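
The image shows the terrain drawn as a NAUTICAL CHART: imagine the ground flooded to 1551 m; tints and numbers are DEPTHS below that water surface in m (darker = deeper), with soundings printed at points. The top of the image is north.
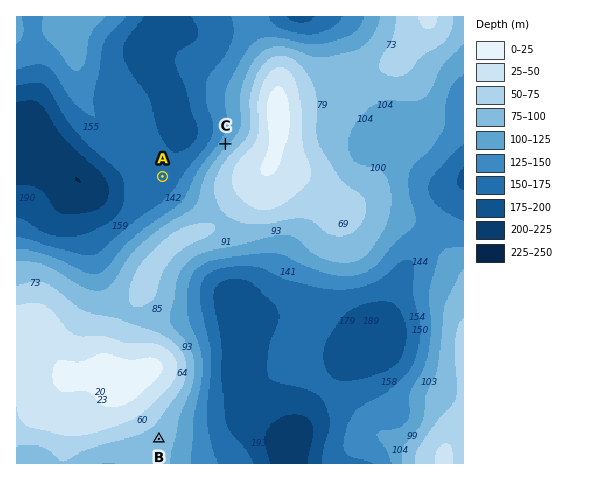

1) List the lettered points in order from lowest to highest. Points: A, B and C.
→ A C B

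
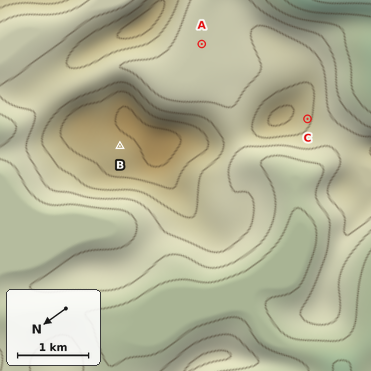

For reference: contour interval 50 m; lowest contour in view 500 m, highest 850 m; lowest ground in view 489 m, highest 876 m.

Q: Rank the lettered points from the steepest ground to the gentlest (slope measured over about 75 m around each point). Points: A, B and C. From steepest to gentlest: C B A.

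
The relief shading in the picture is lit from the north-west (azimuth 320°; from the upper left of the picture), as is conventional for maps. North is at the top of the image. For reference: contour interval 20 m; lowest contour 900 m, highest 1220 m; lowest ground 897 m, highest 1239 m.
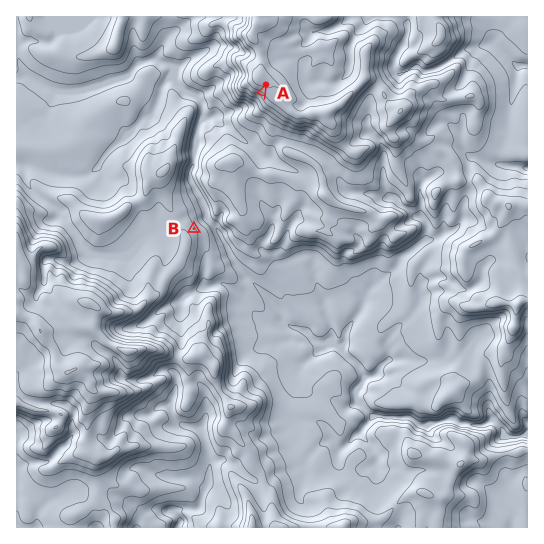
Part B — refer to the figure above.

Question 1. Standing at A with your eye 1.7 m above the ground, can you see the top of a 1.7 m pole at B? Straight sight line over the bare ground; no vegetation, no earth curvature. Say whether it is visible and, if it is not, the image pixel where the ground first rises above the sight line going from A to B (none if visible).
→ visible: true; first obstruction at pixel None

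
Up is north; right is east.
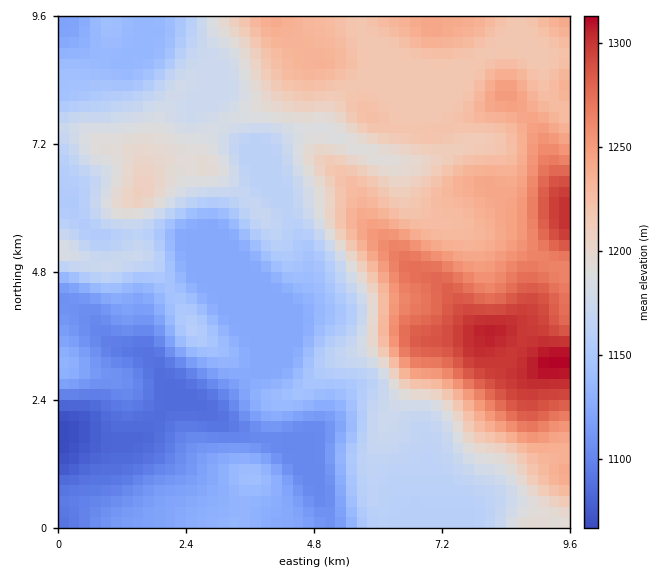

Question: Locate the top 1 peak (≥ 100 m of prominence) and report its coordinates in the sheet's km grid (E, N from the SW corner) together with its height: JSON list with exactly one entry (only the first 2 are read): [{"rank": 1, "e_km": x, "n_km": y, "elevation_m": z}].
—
[{"rank": 1, "e_km": 9.29, "n_km": 3.11, "elevation_m": 1314}]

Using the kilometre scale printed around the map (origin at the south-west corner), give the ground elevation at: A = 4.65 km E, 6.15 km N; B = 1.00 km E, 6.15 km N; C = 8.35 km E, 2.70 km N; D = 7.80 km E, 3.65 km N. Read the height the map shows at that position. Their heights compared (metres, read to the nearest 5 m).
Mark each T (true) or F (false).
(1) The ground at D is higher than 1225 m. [T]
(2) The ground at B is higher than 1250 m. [F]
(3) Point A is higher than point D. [F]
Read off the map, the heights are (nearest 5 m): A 1175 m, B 1195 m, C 1295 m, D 1305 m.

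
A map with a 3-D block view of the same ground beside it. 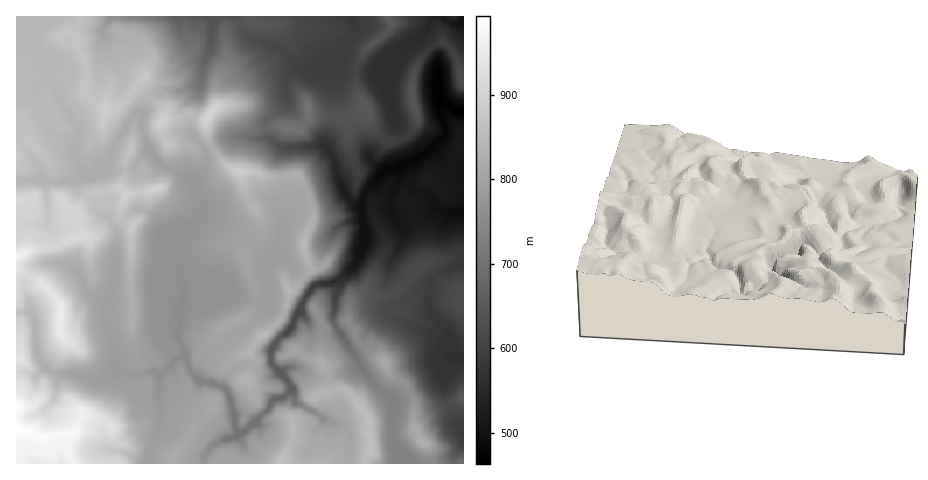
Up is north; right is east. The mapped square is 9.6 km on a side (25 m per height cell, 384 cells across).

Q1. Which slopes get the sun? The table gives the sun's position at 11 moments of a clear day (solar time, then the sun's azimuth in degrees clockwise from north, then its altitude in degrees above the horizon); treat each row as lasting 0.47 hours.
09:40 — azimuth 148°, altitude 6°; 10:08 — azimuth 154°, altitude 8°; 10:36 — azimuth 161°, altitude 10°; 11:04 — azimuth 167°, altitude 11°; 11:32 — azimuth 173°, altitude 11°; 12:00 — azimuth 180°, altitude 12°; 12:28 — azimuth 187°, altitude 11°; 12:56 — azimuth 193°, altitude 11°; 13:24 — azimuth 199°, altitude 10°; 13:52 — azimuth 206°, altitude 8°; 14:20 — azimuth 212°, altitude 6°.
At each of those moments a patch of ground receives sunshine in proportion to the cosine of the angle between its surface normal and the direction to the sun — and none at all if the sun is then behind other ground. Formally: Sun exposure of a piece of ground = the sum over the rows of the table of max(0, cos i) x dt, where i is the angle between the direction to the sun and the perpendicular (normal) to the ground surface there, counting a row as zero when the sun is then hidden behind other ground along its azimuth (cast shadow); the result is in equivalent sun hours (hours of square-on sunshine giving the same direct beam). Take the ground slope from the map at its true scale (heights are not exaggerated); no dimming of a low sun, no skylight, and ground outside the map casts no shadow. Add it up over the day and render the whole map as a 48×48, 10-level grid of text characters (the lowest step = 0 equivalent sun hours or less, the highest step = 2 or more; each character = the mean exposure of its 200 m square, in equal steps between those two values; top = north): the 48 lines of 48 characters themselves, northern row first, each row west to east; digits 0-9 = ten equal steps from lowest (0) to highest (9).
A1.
444432344200000001112201443223333333334643442055
444223344332100112223223455554444443331388653210
444554333134421111223322234554444444312885432211
434556433233332121232221112245444444249743216941
344444533333222221221021122234544444476443139672
444444443333323432111012212443444343454442165453
444444343323334311310001122232123343333332354344
443344343233366554100000002332002333212333333358
443344443232563000000000002333101222201344333469
334435554334765211000134454322322112431345422358
334434454457542132302899986200343333443345632311
433443444566233466656899752111266654555334663242
333445435663247643478632222356667664576312696533
333344445652246633347100000001354545577559976324
354334455532544787645200000000000345566999653334
436433455534622576664400000000000245317865422344
655544444334331025554573320000011245446432223344
422433310001110014444578677545412235584232333333
000100111232012553344556656554521124751333355444
244431035544778964444545533444431202722433334555
543344234546558655444445534444431101333344444565
445444433354025655444444564444324334343234433222
433344321256486554443334455444246630244223322211
222232333565554443333333345444255104534212211110
002348977765444444444444445444441016421231000001
379998766544544444444554444444620065100320011124
663234565444554444444445444334541683001211234553
520012354444544444444445534412379970001213355422
552011245444444444444444544441495200013223554322
478401235444434444444444444454910000133235433333
566621223444433444443333334437701202334454344444
646543233444444444333321133348052201333333444555
124444243444444444333113532163035122000123443465
233443233345544443332355410580003237200001334455
344563223444543334433443238900022205500001233444
334678533444433333634432148202211211631000234344
323669985444444354444334651159621111342002333434
752488875444455632465445343195565443246642122332
231020023333322323158862224004134410015740012322
210210000123333333300276642111511110002675111220
110210000001344343422127645830213465001355200001
225302000000344343333335665000198655311233221136
552133332002233344344534594010006755631333221345
101011355411123344335533722554331255543332212235
431022454565345333344683200334442223433434520113
555544666662234322446400122324443333443346630001
454444444346543324454011133114433334434345898530
456555322211354444432343233233232344348544466410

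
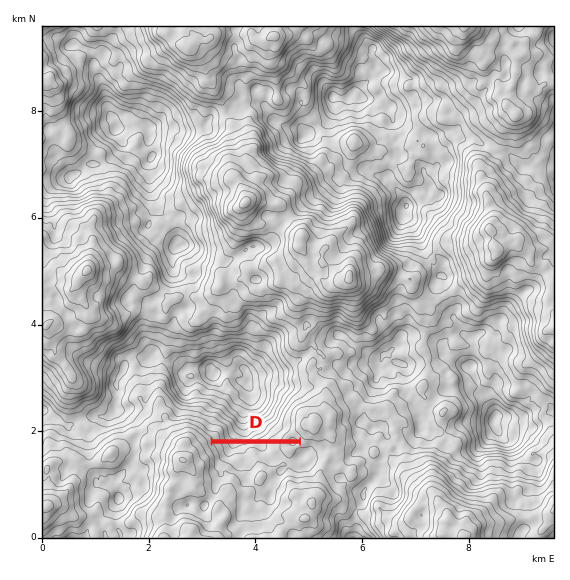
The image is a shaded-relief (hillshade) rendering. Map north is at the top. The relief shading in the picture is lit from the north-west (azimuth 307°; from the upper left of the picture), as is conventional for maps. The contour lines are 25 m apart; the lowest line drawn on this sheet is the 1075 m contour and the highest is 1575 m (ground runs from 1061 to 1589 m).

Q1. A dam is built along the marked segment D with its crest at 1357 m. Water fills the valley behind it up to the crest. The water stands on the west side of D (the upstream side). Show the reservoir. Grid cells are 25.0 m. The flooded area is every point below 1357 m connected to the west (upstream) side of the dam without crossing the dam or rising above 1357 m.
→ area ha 95.9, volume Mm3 16.04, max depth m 67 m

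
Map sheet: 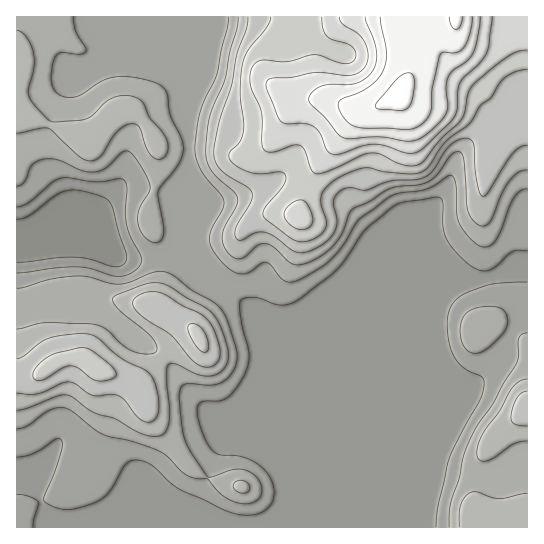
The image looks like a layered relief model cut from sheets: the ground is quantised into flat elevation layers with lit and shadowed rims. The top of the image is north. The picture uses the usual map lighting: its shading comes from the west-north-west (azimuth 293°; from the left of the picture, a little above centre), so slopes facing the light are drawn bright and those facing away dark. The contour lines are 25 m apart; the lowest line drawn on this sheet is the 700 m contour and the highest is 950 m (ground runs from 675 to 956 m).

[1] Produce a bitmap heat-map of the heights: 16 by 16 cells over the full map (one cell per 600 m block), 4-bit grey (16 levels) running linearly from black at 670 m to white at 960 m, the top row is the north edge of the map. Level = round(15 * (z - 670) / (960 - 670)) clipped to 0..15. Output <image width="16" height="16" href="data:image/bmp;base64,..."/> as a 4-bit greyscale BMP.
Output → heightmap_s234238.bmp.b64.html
<image width="16" height="16" href="data:image/bmp;base64,Qk32AAAAAAAAAHYAAAAoAAAAEAAAABAAAAABAAQAAAAAAIAAAAATCwAAEwsAABAAAAAAAAAAAAAAABEREQAiIiIAMzMzAERERABVVVUAZmZmAHd3dwCIiIgAmZmZAKqqqgC7u7sAzMzMAN3d3QDu7u4A////ADMzMzMzMzRmMzM0RDMzM1UzNEQzMzMzVVRWYzMzMzNHd3hkQzMzMzV4hmdjMzMzRFVWd1MzMzNURFVkM0MzMzMSEkNVZTMzMxADRFeYUzNUMiNEV5h1RGVEVFR5mpmWd1VlVHmr3dqHVFVEabze7JdURERZqq3tqVREREiZre7K"/>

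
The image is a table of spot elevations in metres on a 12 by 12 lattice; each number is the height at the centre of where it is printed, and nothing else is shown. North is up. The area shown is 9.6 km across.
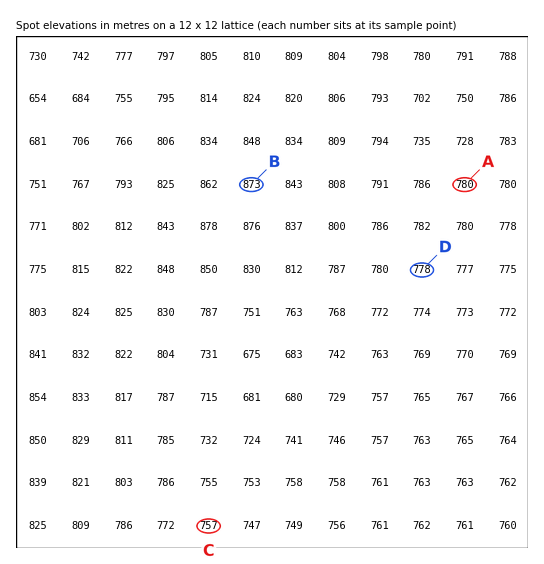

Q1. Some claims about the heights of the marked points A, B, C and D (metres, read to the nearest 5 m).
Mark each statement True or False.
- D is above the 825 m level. False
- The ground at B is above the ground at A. True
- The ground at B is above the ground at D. True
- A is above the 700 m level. True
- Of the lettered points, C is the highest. False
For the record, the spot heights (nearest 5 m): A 780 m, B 875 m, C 755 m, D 780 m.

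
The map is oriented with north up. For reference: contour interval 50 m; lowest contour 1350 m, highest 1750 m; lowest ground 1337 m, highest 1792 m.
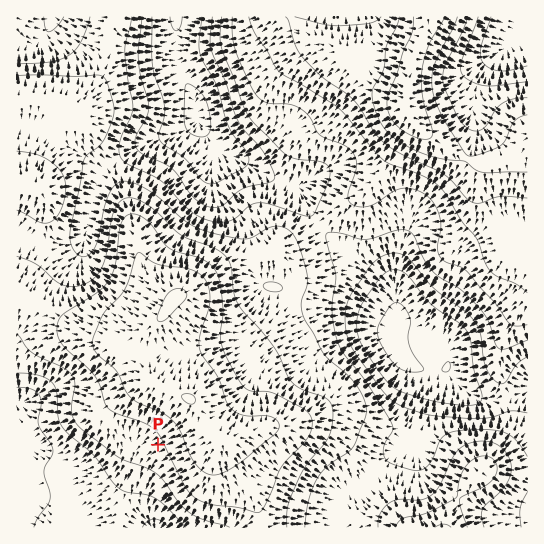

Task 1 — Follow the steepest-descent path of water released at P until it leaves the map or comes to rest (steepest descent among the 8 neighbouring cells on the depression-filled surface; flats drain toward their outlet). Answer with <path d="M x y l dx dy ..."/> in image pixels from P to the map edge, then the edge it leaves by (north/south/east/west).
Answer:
<path d="M158 445l-17 17 0 44 5 5 5 11 2 5"/>
exit: south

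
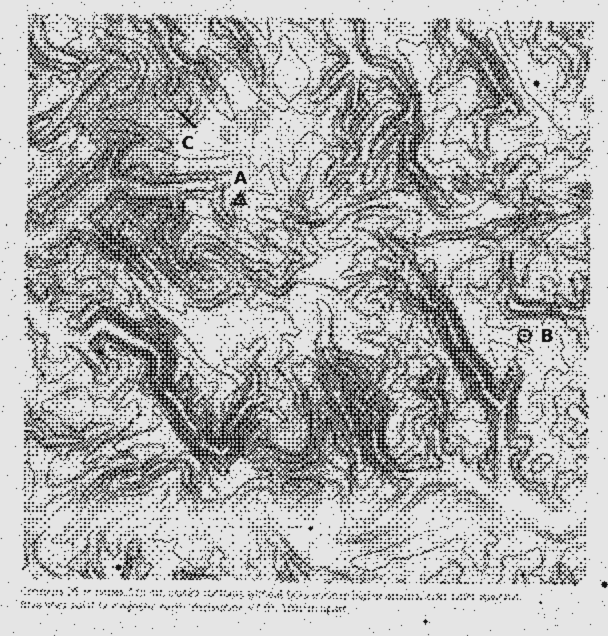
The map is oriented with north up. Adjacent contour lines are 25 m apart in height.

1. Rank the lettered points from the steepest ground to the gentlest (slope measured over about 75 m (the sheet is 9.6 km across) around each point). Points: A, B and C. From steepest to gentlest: A B C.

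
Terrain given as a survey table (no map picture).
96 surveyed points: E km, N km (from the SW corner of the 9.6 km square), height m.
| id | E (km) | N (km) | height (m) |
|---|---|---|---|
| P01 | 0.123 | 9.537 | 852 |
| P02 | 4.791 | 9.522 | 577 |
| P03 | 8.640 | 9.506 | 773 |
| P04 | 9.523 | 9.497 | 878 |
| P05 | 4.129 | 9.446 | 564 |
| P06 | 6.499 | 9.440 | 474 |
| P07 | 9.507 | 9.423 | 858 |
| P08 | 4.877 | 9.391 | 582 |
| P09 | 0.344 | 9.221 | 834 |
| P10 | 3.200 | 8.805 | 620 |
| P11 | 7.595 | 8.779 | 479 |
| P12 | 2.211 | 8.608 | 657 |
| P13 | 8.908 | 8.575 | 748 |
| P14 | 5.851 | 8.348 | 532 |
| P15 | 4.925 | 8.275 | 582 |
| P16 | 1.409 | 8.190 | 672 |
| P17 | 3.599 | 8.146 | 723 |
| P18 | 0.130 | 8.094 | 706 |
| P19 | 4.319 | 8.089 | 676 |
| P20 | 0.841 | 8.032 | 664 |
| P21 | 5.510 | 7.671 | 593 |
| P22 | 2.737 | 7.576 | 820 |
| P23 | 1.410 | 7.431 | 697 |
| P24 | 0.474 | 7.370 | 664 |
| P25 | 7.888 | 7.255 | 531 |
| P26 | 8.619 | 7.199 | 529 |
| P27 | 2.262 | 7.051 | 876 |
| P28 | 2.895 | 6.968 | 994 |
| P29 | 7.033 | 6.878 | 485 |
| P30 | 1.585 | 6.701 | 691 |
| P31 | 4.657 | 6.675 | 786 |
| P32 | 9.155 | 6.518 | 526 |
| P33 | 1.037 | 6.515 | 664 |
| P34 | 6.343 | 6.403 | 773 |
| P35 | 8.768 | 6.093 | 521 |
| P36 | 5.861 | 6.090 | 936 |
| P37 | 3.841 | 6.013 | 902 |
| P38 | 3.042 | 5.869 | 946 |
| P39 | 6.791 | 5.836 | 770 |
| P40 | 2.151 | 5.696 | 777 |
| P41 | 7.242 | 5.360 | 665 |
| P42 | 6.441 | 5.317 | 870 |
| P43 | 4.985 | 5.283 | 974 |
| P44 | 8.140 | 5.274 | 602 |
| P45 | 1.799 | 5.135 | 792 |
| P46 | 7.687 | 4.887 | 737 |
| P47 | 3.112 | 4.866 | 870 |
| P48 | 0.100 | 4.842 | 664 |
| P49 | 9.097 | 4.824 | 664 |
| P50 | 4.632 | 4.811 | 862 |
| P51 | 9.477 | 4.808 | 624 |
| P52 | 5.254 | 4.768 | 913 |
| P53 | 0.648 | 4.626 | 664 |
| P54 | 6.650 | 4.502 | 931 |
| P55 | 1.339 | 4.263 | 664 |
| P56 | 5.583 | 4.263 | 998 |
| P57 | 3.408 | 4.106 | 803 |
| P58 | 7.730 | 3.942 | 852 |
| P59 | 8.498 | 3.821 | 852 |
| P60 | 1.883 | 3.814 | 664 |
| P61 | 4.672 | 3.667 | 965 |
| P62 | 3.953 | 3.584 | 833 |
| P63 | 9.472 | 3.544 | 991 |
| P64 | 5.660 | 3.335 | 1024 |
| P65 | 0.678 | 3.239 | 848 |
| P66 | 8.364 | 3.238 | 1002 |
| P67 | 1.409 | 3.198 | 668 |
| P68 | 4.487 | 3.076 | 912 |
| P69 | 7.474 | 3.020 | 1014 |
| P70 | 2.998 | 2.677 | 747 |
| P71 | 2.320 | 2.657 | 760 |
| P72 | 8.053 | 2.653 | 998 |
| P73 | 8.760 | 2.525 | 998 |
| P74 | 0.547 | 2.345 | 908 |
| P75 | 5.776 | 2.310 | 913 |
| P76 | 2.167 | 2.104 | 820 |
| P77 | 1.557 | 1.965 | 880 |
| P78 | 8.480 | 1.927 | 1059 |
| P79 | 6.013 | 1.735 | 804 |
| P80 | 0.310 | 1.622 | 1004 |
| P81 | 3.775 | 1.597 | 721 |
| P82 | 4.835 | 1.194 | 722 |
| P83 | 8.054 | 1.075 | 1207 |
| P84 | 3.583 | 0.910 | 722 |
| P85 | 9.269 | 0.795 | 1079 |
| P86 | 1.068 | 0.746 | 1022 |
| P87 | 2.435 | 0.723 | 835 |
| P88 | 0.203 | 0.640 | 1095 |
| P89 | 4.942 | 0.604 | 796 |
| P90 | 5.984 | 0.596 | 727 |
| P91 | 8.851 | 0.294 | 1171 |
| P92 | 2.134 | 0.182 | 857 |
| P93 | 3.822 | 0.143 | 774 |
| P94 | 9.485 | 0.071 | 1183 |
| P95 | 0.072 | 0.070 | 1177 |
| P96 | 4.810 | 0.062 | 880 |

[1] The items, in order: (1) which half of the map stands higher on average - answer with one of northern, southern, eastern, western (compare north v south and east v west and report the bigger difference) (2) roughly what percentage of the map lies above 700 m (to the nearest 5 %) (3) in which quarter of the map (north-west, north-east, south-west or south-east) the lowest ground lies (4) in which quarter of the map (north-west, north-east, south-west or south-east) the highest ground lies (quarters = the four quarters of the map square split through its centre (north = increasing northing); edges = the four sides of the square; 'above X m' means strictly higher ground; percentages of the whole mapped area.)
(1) The southern half stands higher on average than the northern half.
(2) Ground above 700 m makes up about 65 % of the sheet.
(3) The lowest point lies in the north-east quarter of the map.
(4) Look to the south-east quarter for the highest ground.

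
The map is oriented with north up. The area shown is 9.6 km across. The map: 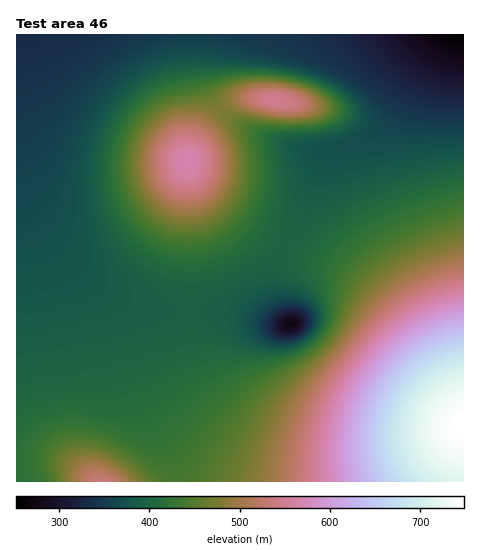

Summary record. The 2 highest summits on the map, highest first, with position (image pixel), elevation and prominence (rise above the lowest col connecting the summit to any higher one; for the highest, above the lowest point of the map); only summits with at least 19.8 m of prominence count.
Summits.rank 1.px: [187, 163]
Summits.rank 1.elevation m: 567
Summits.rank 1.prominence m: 168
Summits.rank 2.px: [273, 100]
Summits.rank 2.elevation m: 549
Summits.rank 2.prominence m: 72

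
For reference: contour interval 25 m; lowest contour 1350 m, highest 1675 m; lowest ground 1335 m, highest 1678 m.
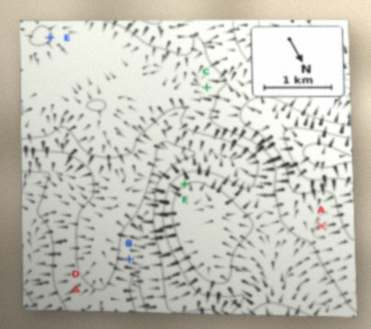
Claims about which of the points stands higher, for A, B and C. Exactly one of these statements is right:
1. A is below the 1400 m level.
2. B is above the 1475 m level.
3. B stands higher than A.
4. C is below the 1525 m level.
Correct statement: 4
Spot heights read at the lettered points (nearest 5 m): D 1415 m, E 1475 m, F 1475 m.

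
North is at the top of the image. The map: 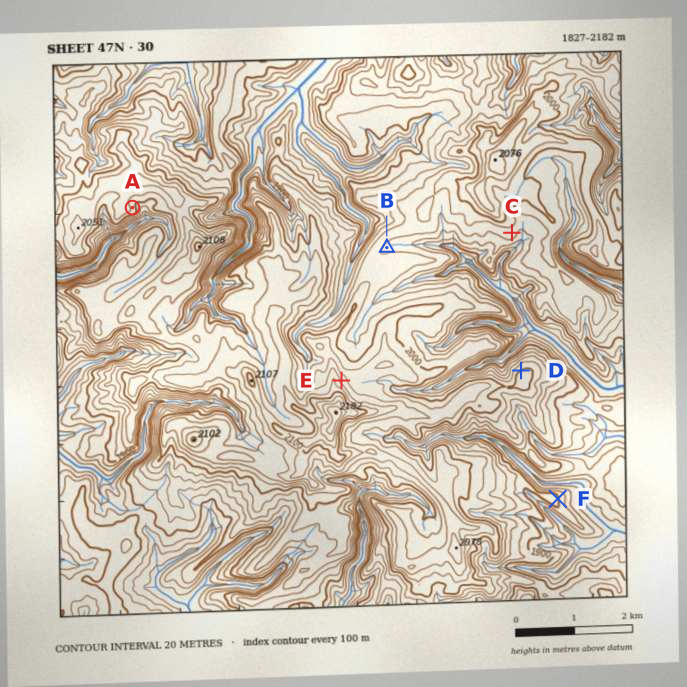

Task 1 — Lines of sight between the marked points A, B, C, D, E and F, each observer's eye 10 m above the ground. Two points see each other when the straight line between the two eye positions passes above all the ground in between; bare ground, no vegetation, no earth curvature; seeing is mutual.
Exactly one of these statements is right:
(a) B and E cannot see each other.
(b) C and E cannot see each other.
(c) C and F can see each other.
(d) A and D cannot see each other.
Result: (d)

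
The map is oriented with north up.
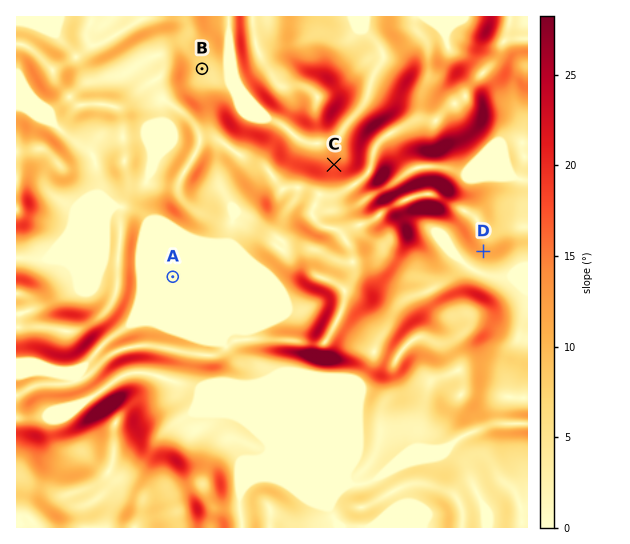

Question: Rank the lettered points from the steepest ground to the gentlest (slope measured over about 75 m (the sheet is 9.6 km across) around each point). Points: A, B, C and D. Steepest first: C D B A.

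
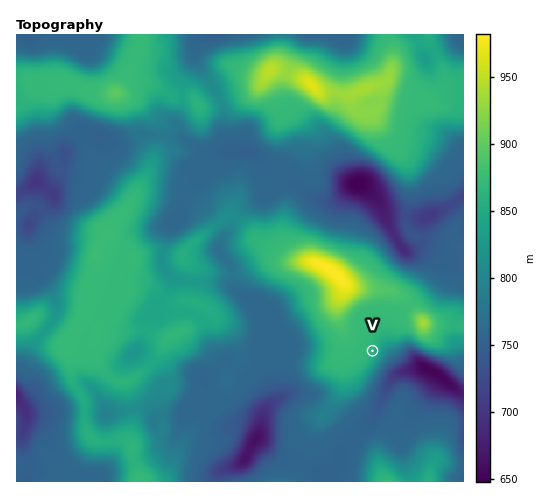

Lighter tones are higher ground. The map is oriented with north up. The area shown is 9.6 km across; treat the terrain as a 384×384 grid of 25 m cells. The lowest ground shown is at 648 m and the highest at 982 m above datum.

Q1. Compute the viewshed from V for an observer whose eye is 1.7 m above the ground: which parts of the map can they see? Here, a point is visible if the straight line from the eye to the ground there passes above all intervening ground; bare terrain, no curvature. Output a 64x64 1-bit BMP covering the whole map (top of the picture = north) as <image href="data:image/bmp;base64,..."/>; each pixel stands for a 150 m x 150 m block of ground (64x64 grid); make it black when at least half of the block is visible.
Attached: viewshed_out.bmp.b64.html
<image width="64" height="64" href="data:image/bmp;base64,Qk0+AgAAAAAAAD4AAAAoAAAAQAAAAEAAAAABAAEAAAAAAAACAAATCwAAEwsAAAIAAAAAAAAA////AAAAAAAAAAAAAAH/4AAAAAAAAP/wAAAAAAAA//AAAAAAAAB/+AAAAAAAAH/8AAAAAAAAP/wAAAAAAAA//gAAAAAAAB/+AAAAAAAAH/4AAAAAAAAP/gAAAAAAAAf/AAAAAAAAB/8AAAAAAAAD/wAAAAAAAAP/AAAAAAAAAP8AAAAAAAAAHwAAAAAAAAAfAAAAAAAAAB8AAAAAAAAgeAAAAAAAAB7wAAAAAAAAH+AAAAAAAAAfwAAAAAAAAA/AAAAAAAAAAcAAAAAAAAYAgAAAAAAAA4YAAAAAAAAB/gAAAAAAAAHgAAAAAAAAAAAAAAAAAAAAAAAAAAAAAAAAAAAAAAAAAAAAAAAAAAAAAAAAAAAAAAAAAAAAAAAAAAAAAAAAAAAAAAAAAAAAAAAAAAAAAAAAAAAAAAAAAAAAAAAAAAAAAAAAAAAAAAAAAAAAAAAAAAAAAAAAAAAAAAAAAAAAAAAAAAAAAAAAAAAAAAAAAAAAAAAAAAAAAAAAAAAAAAAAAAAAAAAAAAAAAAAAAAAAAAAAAAAAAAAAAAAAAAAAAAAAAAAAAAAAAAAAAAAAAAAAAAAAAAAAAAAAAAAAAAAAAAAAAAAAAAAAAAAAAAAAAAAAAAAAAAAAAAAAAAAAAAAAAAAAAAAAAAAAAAAAAAAAAAAAAAAAAAAAAAAAAAAAAAAAAAAAAA=="/>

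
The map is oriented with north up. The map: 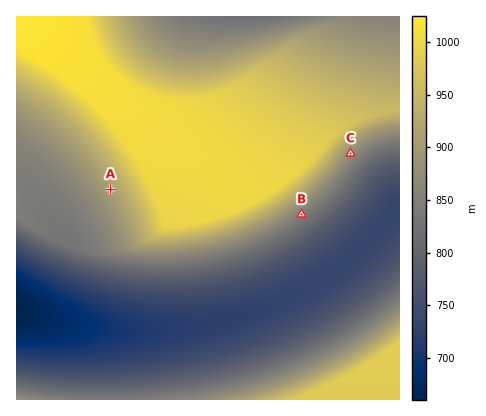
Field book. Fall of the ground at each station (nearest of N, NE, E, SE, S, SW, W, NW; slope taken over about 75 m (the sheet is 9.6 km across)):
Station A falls SW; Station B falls SE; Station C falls SE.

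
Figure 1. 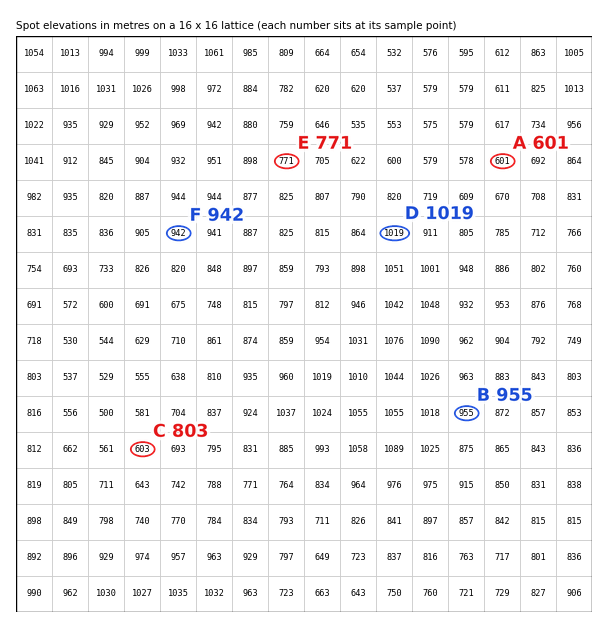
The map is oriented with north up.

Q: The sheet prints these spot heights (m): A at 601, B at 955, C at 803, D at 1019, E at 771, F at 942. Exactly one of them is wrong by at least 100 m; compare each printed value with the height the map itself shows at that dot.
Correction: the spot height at C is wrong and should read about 603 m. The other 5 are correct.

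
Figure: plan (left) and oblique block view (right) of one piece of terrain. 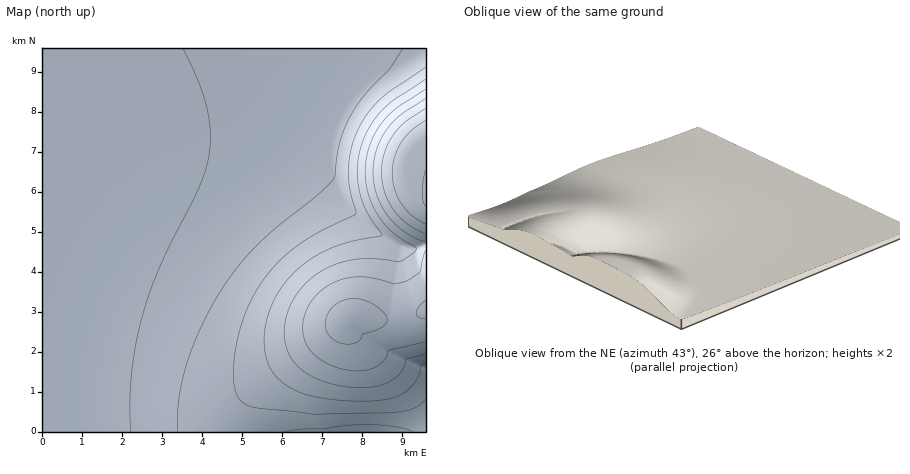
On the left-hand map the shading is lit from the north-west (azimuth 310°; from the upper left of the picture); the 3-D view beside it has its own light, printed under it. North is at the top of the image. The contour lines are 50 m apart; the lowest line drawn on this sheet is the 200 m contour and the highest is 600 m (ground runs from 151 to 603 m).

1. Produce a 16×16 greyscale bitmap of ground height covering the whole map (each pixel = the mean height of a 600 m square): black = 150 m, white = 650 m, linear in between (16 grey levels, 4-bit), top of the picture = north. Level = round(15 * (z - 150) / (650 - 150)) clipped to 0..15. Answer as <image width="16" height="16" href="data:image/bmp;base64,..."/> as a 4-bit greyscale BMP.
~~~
<image width="16" height="16" href="data:image/bmp;base64,Qk32AAAAAAAAAHYAAAAoAAAAEAAAABAAAAABAAQAAAAAAIAAAAATCwAAEwsAABAAAAAAAAAAAAAAABEREQAiIiIAMzMzAERERABVVVUAZmZmAHd3dwCIiIgAmZmZAKqqqgC7u7sAzMzMAN3d3QDu7u4A////AAARI0REREREABEjRFVmZ2UBESM0VniZhgERIjRWiaqZAREiNFaKu6oBESIzRomqqgEREiNFaJmZARESIjRWd3gREREiI0RWihERESIiM0atEREREiIjSM0RERESIiJHvRERERIiIjasEREREiIiNHkRERESIiIjRhERESIiIiMz"/>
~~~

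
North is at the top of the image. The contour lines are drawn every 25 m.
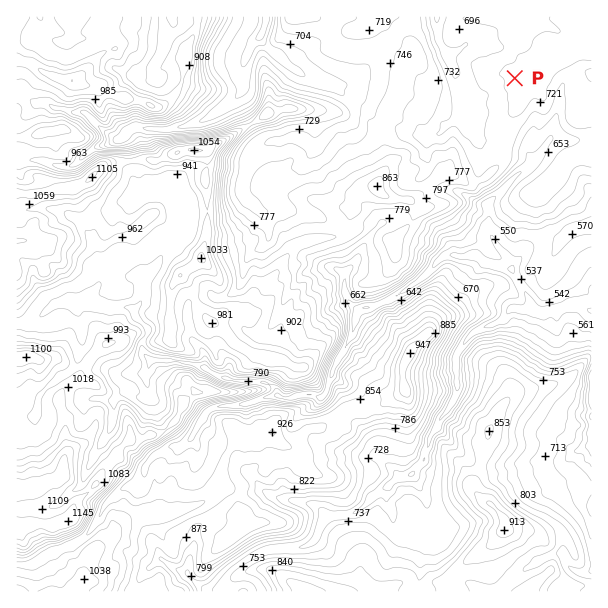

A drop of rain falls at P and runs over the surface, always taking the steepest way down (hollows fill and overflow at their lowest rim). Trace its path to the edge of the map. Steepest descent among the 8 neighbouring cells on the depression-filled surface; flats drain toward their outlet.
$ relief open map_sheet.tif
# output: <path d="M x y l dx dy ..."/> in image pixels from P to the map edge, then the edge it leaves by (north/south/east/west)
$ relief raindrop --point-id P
<path d="M515 78l-9 0-3 3-2 0-12 12-9 5-7 0-17-18-1-3 0-8-5-6 0-9-10-10 0-3-2-2 0-10-1-2 0-10"/>
exit: north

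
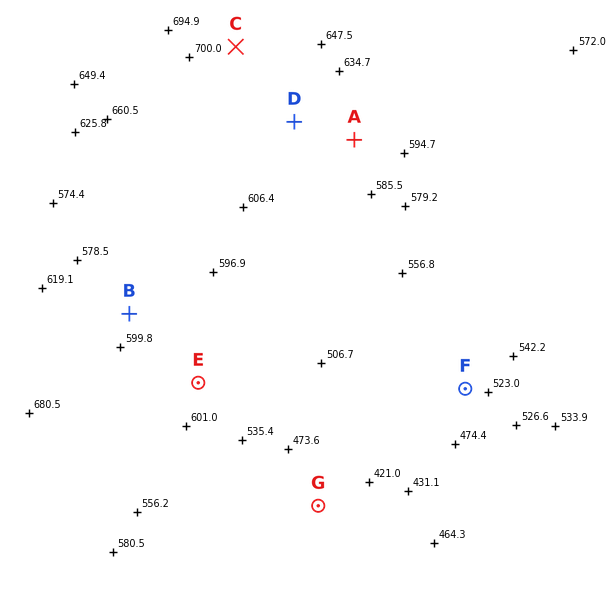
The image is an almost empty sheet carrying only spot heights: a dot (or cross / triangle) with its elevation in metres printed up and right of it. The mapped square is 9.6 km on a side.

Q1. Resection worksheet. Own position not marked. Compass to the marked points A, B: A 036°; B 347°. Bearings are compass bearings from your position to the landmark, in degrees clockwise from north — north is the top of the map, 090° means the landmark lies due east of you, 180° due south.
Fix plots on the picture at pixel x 153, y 417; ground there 610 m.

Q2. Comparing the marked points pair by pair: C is higher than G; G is lower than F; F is lower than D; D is higher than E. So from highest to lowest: C D E F G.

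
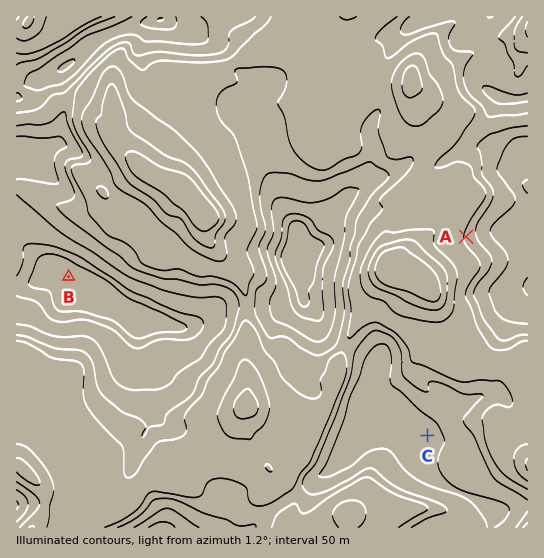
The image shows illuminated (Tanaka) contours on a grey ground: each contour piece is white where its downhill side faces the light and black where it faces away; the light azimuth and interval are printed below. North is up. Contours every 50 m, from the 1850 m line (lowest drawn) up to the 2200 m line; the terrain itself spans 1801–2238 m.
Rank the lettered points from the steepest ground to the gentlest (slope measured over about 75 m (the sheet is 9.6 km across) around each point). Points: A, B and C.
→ A B C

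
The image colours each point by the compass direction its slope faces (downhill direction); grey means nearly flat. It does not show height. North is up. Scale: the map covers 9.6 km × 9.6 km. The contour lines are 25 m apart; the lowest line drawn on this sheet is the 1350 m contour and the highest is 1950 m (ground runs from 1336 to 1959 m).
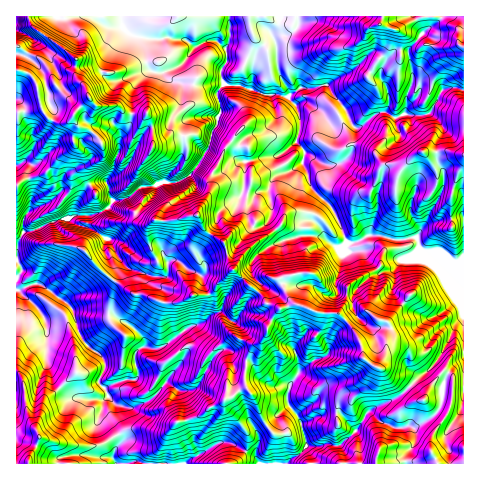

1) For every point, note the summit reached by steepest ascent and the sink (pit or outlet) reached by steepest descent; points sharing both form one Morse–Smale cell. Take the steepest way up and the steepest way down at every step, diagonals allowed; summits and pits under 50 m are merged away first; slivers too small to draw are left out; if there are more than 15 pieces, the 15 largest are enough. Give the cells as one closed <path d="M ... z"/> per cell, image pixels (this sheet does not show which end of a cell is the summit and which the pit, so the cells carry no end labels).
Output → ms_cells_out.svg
<path d="M297 16l-67 1 0 23-4 7 1 14-6 8 3 15-7 10 3 10 0 9-10 30 14 5 10 9 11 5-1 28-7 10-13 7-6 7-1 9-18 28 0 6 6 8 0 6-3 4-15-6-12-9-7 2-3-3-18 2-10-6-14-13-17-3-12-9-13-4-11-7-9 0-27 12-10 1-6 9-2 7 0 42 21 17 8 13 1 41 6 18 18 19 34 2-3 16 12 11 7 13-7 15 3 9 69 0 4-5 33-17 9 1 14 8 3-7 0-10-9-14-13-11-1-10 22-11-2-5 0-11 3-17 4-7 11-9 11-24 7-7 17-4 20 8 21 2 19 22 4 12 2 10 11 9-8 18-18 17-11 4 0 20-4 6 6 13 18-17 12-18 29-14 33-29 10-13 13-27 9-9-1-57-11 2-22-10-9-1-3-3-1-11-22 2-16-5-11 0-11 7-10 2-14-34-21-21-9-24 1-14-8-10 4-9 0-16-4-11 4-3 7 0 13 8 9 11 14-5 3-5-19-26-13 3-14 0-9 6-10-16-7-39 18-7 6-8z"/><path d="M229 16l-200 1 2 8 5 5 41 30-1 15 9 12 5 11-12 11-22-24-5-12-7-11-6-5-11-4-8-7-3 1 1 200 7-15 10-1 15-9 24-5 6-18 7-11 8-5 11-1 4 6 3 12 8 0 10-3 10-9 13-2 11-4 11 1 17-10 18-28 1-9 9-23 0-9-3-10 7-10-3-15 6-8-1-14 4-7z"/><path d="M455 87l-11 3-13 21-6 4-21-1-11 4-5-5-6-1-10 4-14 12-6-3-5-12-14 8-5-1 7 10 12 7 4 8-1 10-11 9-11 1-23-11-2 11 9 24 21 21 14 34 10-2 11-7 11 0 16 5 22-2 1 11 6 4 6 0 22 10 12-3 0-170z"/><path d="M298 304l-17 4-7 7-8 20-14 13-4 7-3 17 0 11 2 5-22 11 0 7 22 26 1 12-2 8 9 4 4 8 81 0 0-18-6-14 4-6 0-20 11-4 18-17 8-18-11-9-2-10-4-12-19-22-21-2z"/><path d="M211 143l-14 24-11 11-11 5-11-1-11 4-13 2-13 10-14 2-3 6-8 6-11 4-16 0-7 2 13 8 13 4 12 9 17 3 14 13 10 6 18-2 3 3 7-2 12 9 15 6 3-4 0-6-6-8 0-6 17-26 2-11 22-17 4-7 1-14-1-14-10-5-10-9z"/><path d="M18 290l-2 1 0 172 99 1-2-9 7-15-7-13-12-11 3-16-34-2-17-16-7-21-1-41-8-13z"/><path d="M463 318l-8 9-13 27-10 13-33 29-29 14-12 18-18 17 5 8 1 11 118-1z"/><path d="M441 16l-143 0-1 11-5 5-18 7 7 39 11 16 8-6 14 0 14-3 30-20 21 13 2-8 8-13 9-7 9 2 11-14 17-14z"/><path d="M463 16l-21 0-24 22-11 14-5-2-6 1-10 10-5 9 0 9-23-14-10 8-16 8-4 4 17 24 7 16 6 3 14-12 10-4 6 1 5 5 11-4 21 1 6-4 13-21 8-3 11 3z"/><path d="M28 16l-12 1 0 29 28 16 7 11 5 12 22 24 12-12-5-10-9-12 1-15-41-30-5-5z"/><path d="M307 102l-7 0-4 3 4 11 0 16-4 9 7 7 2 6 16 9 7 2 13-2 10-10 0-8-4-8-12-7-13-17z"/><path d="M105 182l-11 1-8 5-10 18-1 10 16 0 11-4 8-6 3-5z"/><path d="M227 442l-13 3-29 18 49 1 12-12z"/><path d="M248 452l-14 11 24 1-3-8z"/>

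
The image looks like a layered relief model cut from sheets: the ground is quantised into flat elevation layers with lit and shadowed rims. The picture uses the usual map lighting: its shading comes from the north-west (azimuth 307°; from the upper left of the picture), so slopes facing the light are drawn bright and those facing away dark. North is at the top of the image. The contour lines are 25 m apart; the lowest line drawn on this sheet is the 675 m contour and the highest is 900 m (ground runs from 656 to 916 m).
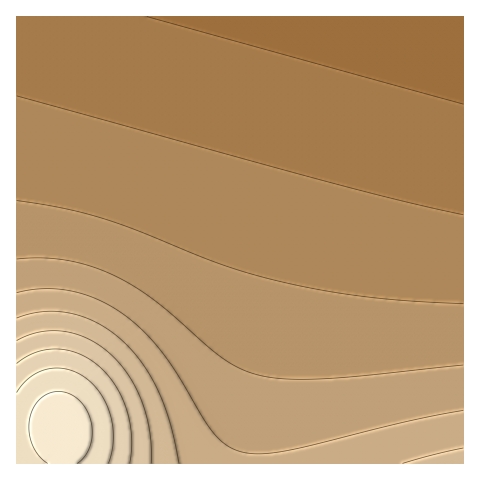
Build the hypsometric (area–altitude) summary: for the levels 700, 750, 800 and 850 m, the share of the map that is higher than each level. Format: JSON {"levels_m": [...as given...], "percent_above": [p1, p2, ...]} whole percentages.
{"levels_m": [700, 750, 800, 850], "percent_above": [68, 29, 10, 6]}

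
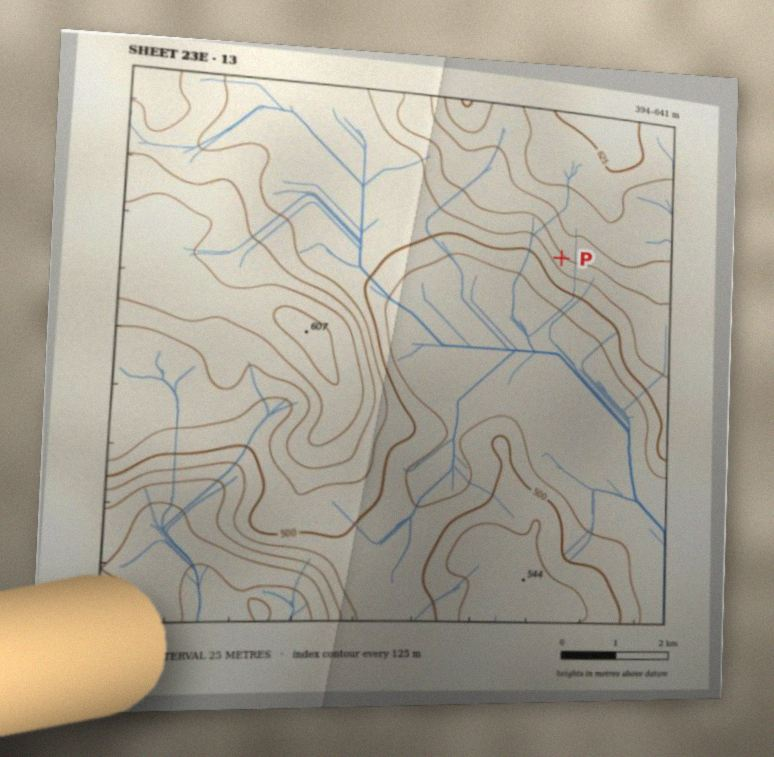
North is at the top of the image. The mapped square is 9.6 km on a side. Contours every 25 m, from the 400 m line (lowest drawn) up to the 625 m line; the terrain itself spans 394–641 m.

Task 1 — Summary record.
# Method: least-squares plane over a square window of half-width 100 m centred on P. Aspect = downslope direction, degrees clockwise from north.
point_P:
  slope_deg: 6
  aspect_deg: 225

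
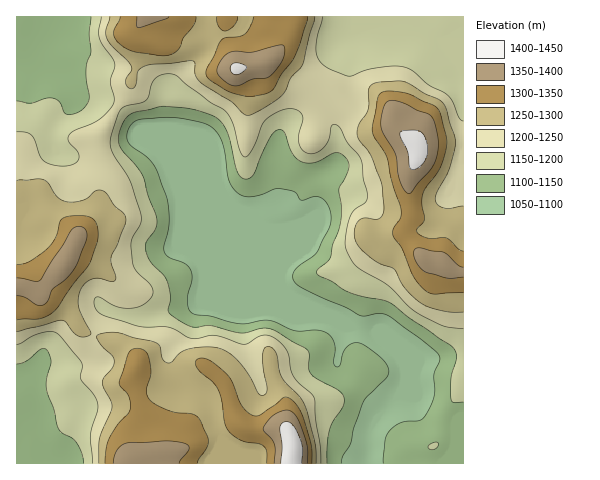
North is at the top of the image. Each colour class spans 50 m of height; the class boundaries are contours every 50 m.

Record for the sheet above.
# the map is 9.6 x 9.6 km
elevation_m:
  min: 1060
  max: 1440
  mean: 1200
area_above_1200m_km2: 44.7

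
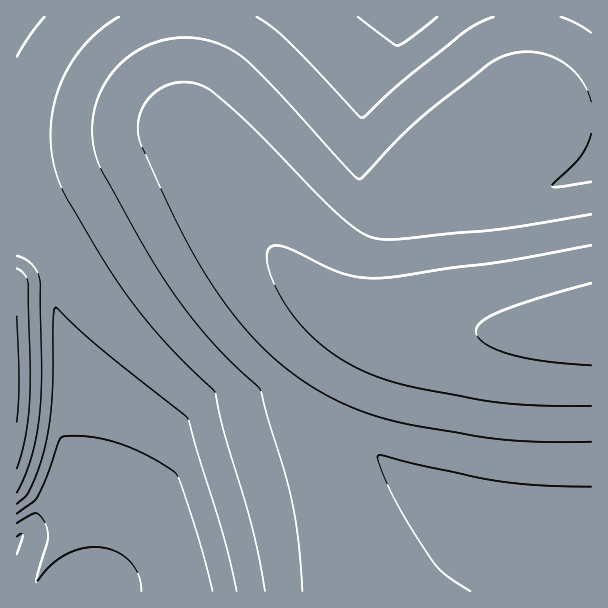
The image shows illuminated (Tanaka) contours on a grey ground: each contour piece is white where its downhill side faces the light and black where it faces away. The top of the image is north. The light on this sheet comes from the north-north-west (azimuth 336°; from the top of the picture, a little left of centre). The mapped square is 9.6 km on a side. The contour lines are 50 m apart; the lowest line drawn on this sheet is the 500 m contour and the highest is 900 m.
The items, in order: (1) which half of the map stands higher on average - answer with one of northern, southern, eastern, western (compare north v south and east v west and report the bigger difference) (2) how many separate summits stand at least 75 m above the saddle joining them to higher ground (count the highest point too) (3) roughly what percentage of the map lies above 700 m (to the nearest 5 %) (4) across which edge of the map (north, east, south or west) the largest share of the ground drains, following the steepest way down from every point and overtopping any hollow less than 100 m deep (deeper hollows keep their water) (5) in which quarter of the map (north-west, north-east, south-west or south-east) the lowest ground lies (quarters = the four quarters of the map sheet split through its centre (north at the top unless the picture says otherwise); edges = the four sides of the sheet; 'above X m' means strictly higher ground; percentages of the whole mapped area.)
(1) Taken as a whole, the eastern half is higher than the western.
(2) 2 summits rise at least 75 m above their surroundings.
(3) Ground above 700 m makes up about 75 % of the sheet.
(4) The largest share of the runoff leaves by the southern edge.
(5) The lowest point lies in the south-west quarter of the map.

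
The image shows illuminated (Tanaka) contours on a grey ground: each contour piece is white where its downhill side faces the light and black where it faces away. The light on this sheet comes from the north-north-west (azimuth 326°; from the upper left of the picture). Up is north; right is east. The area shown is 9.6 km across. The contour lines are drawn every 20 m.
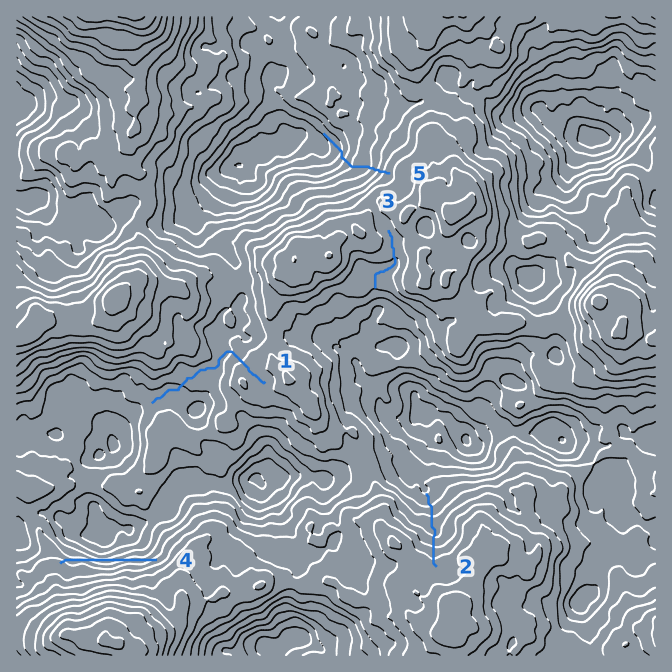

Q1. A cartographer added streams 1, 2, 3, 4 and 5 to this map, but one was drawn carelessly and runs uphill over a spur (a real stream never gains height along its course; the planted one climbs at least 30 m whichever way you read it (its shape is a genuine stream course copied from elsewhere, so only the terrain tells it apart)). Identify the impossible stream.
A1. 4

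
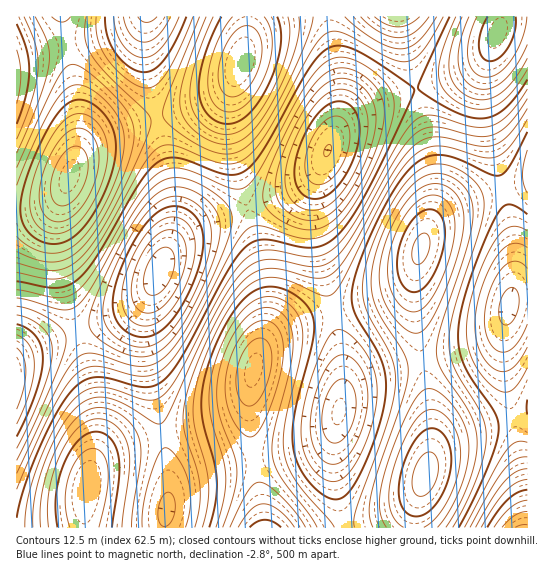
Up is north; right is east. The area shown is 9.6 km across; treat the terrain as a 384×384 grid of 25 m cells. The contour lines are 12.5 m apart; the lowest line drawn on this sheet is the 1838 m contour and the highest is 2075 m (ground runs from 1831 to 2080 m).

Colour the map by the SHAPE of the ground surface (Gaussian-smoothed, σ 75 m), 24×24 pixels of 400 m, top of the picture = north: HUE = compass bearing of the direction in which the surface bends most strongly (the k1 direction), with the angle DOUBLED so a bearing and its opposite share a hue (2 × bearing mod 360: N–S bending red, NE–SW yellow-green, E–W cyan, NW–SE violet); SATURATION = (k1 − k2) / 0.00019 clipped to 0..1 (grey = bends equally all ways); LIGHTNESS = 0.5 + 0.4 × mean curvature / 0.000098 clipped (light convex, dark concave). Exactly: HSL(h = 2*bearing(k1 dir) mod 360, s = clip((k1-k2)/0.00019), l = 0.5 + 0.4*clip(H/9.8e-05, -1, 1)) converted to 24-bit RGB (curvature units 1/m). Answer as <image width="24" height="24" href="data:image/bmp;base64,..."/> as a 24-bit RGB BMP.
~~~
<image width="24" height="24" href="data:image/bmp;base64,Qk32BgAAAAAAADYAAAAoAAAAGAAAABgAAAABABgAAAAAAMAGAAATCwAAEwsAAAAAAAAAAAAAhDjDx5mW7uWy8PGktshvRm1sEiA5CxYpJ0lQbalFzuxt6fOR08qOn2CtWxO1VwDCmyHm25nH89/X9unV18aobGOTGCNaBxMsjTrK0qGq8+TM8+nEybyQV1R+FhxPDhg3KkxUZas9vPJT0vdstc5oYVqGNRqFOgqYhifO15nA9N7X9uPV5MO9o2e3LRmHCwxVfT290qSr9ebW9ujV07CkgFClJRdxEhJUNktjdbFFu/RRxftXlNBGRnJtGBpbHRBqYDOhx5Kn8+HV9uPV6sTEv2rOUBK1JgmHWUSZx6Se9ObT9ebW26yun0zDQBKZKxJ8SkN8mrNjzPFnyPlchtA5N2dWEh8+DxVFOjd3r5aG7d6+9ujV58C+xWnUaAnRQwGyP1J2uLeK7+a+8+bR2qqwqUrPVgq5Rw2ldkSlvK+D5O6M2fR4kMtHNWNUDh0xCxYuMEZdk6lp6Omc8uq+27ust2HKaAjRVADEK2BfiLte4eua7ea0zaGenEPLWwbDWwfBnkPIzqOa8Oiz7/GercRnQGhoDx00ChYpKE1TcK1Iz+t15/CXzMGRk1ixUg60TwC+GlA/VcEvve9o1emKuK2JdT+wSgmwWwfDr0rT3Kqv9ujS8+jCxbmKTlF3ExxGDRgyKVFUYq87uvFVz/NvrsVtXVSJMRWJOQicEkkxOLsZlPwzq+5Uga5gQTyEKw6IRg2qqUzO4bG49uTV9ufV0qqgd0ydHxZnEhZMM1JgbbU+tPVLvPhTiMhHQmVwFRVeHg5xFU81MboRd/8XffsfRqc1K0tiDhBZJxN/jEm52qyt9uTV9uLV3qyzoEbEPRKSJhRzREd1kLhXwfNcu/hRcskzMmJbDxw+DhRKJGBJQMQYdP8UYv8FJZgfF0ZHCBUuEhpSWk+Ny7Ke9unV9uPV4q+8tEfXWwm7SBChc0qcvbx82+9/y/Rndsc4LFxSCxkrChYvQHZ1atEwjP8pZP8GGY8YDTIsBx4sChstQGZvtsF+8Oq48+TM2qayskTaawLSZgjIpEvFzquY8Oyp4++Nkr5WM19eChgpCRgqaluUqclst/Rcg/MrHo8eCiwmBiMtCCIrJ19MgshK2++L6+inx5iVmDnNZALMcwTYv1XW362u9ejO8Oi0urt8QVNrDho3Chcprme908ab4e6VsuViN5Y0EDY1BiItByYsGFM1U8shtPZVyep1rK97ZTyhRwqpZgnJxFrY6LrA9+TU9ufUx6WXW0eLEhRVDxk+1XTX5cS68+rF3eGXZZtbHT1MBxwsCCQrFVIwPcYSjv8om/I8Z6hMNTx0IxB4RhOitFjL57q/9+HU9uHV2aWviT66LBJ/GRRi4H7d8dDP9uXV6di9pYCFKTJuCBMxCh0pHV06P8oQfP8Ycv4PNposIkVTDRVHIhhxjVWt3Lav9+TU9uDV4q3Aqz7XTQqtOhOQ23/U9NbW9+DU897WxYq0TSmdEAxfFCJPMm9WWtYdhP8gYv8CHo0cEjo4CBgrEyFHVlyAzr+X9urS9uTV4am/tj7haADRXwu/x3m/8NLN+ODT9NvX2ZHJeB7PMAeUKRp/UniEkNJOpfxAcvkUG4gcCysnByAsCh0pPG5er8pt8fGq7+G905usqTfcbgDWeAPdpnSb5s639+bU9NzX3ZHPlBXsUQC/VBWzkWemx9GFzvF4melEKYwqDCwqByIsCSQqJGI/fNU30vN34eiSuZKIgDK/WwPCeAXdco1l3tmW9uzJ7NTD1IjGlBLtYwDPeg3dwnPH3cms7/Ctxt97R5JGFTY9Bx8sCSYqGlwxVtcXq/5Ct+tciqVnSjaLOAyVXw+/TolJxN9v7vOf4dSivHuwdxnNXQDIiAvq137V683F9uvV4tmnfJduIjZZCBcrCiEpHGEzS9YOjv8mivUnTJs+Kj1hFQ9hOhmPP4k7qeZM1vZ1y9t6nG2STSKdQgSoehPW2ILS8dXS9uTV69XFsYCmMyiBCxFIEiZBK29DWt4Uif8hbf4IKY0lGDxDChU0Gh1fRI08n+s9wvxWqN1SVoZfJiJvIwx4WSCsyn/C8NXQ9+LU8trUzIbCXCGyIAt5HB1qSYBlhd04nf80bfsLHYQeDS8tCBsrESQ6XpVNq+pKvf1PkeE5PntLGilNDQ9NNSZ/rnqk6dG/9+XU8tjT14jOfRbYQAOpRB2bemaYudZwwvdiie4uI4QmCygnByEsCyEokZ9rxuZryvljkN86NXVEEyc5CRMuIzBbh5Rt4Nei9uvQ69DE1ILMhxDlWADFbRbKuXa43NKe5fGYtOFiOYo7EC8yByAsCiYp"/>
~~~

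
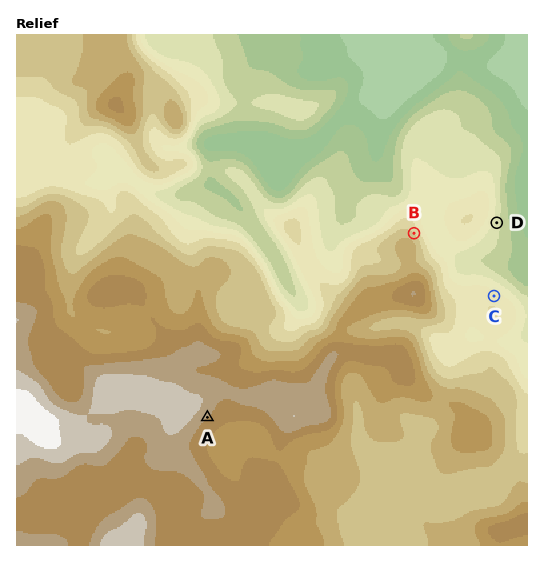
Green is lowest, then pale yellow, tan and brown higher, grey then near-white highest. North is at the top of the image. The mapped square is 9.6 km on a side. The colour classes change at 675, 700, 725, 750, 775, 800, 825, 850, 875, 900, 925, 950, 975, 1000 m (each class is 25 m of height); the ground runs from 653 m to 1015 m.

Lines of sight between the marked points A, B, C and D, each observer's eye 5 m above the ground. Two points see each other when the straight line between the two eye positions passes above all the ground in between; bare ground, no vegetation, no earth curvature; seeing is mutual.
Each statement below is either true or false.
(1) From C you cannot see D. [false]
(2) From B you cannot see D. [true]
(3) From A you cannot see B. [true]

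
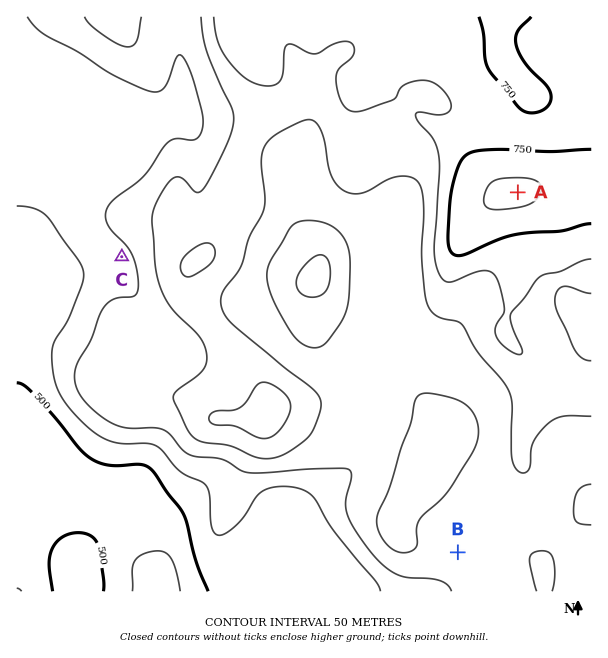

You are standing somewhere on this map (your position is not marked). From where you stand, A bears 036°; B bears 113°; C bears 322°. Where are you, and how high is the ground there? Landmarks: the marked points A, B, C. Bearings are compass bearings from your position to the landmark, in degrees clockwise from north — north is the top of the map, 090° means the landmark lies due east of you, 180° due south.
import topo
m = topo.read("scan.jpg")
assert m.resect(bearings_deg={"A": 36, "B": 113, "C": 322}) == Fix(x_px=303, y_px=487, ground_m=560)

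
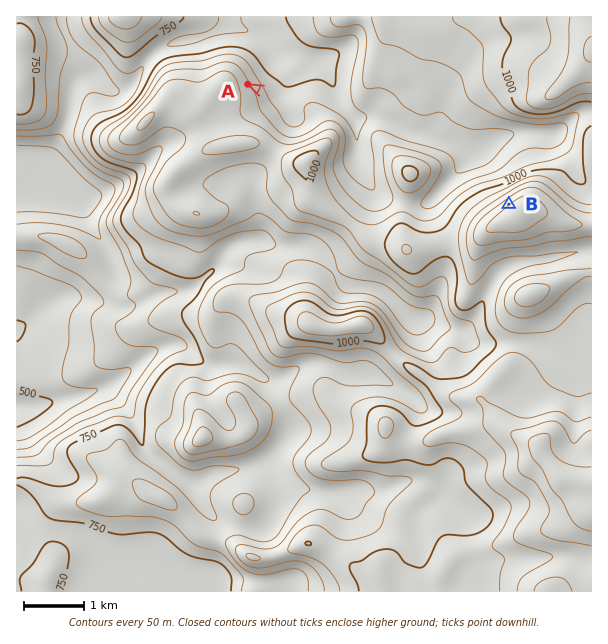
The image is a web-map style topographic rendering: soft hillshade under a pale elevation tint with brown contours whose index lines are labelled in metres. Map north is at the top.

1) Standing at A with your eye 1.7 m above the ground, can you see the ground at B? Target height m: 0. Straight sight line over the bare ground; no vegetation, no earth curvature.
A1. yes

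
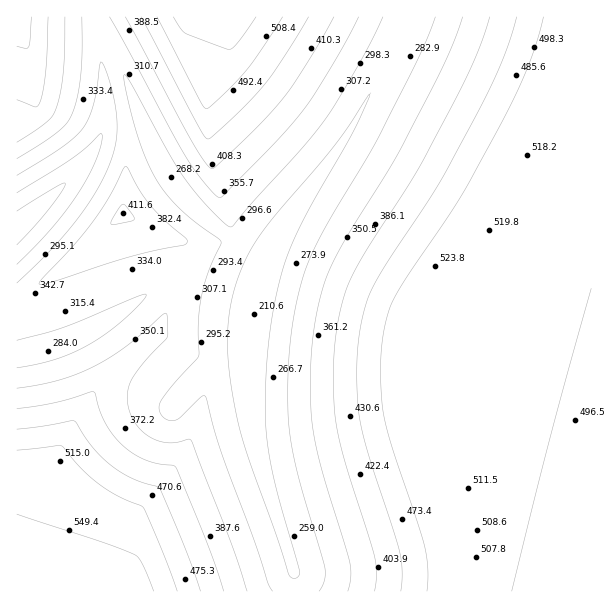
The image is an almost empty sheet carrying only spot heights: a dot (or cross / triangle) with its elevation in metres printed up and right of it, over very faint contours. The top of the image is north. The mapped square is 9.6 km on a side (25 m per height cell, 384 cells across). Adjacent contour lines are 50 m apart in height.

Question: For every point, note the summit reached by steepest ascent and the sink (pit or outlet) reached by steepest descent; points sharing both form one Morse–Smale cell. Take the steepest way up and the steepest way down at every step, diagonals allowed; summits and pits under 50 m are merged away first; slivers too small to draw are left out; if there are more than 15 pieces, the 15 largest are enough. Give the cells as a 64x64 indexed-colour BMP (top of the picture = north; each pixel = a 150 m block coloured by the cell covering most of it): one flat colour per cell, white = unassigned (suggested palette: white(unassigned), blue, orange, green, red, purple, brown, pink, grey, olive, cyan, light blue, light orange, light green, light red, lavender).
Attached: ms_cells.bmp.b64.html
<image width="64" height="64" href="data:image/bmp;base64,Qk12CAAAAAAAAHYAAAAoAAAAQAAAAEAAAAABAAQAAAAAAAAIAAATCwAAEwsAABAAAAAAAAAA////ALR3HwAOf/8ALKAsACgn1gC9Z5QAS1aMAMJ34wB/f38AIr28AM++FwDox64AeLv/AIrfmACWmP8A1bDFADMzMzMzMzMzMzMzMzMzMzEREREREREREiIiIiIiIiIiMzMzMzMzMzMzMzMzMzMzMRERERERERESIiIiIiIiIiJjMzMzMzMzMzMzMzMzMzMxERERERERERIiIiIiIiIiImYzMzMzMzMzMzMzMzMzMxEREREREREREiIiIiIiIiIiZjMzMzMzMzMzMzMzMzMzERERERERERESIiIiIiIiIiJmYzMzMzMzMzMzMzMzMzMRERERERERERIiIiIiIiIiImZjMzMzMzMzMzMzMzMzMxERERERERERIiIiIiIiIiIiZmMzMzMzMzMzMzMzMzMxEREREREREREiIiIiIiIiIiJmZjMzMzMzMzMzMzMzMzERERERERERESIiIiIiIiIiImZmMzMzMzMzMzMzMzMzMRERERERERERIiIiIiIiIiIiZmYzMzMzMzMzMzMzMzMRERERERERERIiIiIiIiIiIiJmZjMzMzMzMzMzMzMzMxEREREREREREiIiIiIiIiIiImZmMzMzMzMzMzMzMzMzERERERERERESIiIiIiIiIiIiZmZjMzMzMzMzMzMzMzERERERERERESIiIiIiIiIiIiJmZmMzMzMzMzMzMzMzMRERERERERERIiIiIiIiIiIiImZmYzMzMzMzMzMzMzMxEREREREREREiIiIiIiIiIiIiZmZjMzMzMzMzMzMzMzEREREREREREiIiIiIiIiIiIiJmZmYzMzMzMzMzMzMzERERERERERESIiIiIiIiIiIiImZmZjMzMzMzMzMzMzMRERERERERERIiIiIiIiIiIiIiZmZmYzMzMzMzMzMzMxEREREREREREiIiIiIiIiIiIiJmZmZjMzMzMzMzMzMzERERERERERESIiIiIiIiIiIiImZmZmYzMzMzMzMzMzMRERERERERESIiIiIiIiIiIiIiZmZmZmMzMzMzMzMzMxERERERERERIiIiIiIiIiIiIiJmZmZmZjMzMzMzMzMzEREREREREREiIiIiIiIiIiIiImZmZmZmYzMzMzMzMzMRERERERERESIiIiIiIiIiIiIiZmZmZmZmMzMzMzMzMxERERERERERIiIiIiIiIiIiIiJVVmZmZmZjMzMzMzMzEREREREREREiIiIiIiIiIiIiIlVVVWZmZmYzMzMzMzMRERERERERERIiIiIiIiIiIiIiVVVVVWZmZmMzMzMzMxEREREREREREiIiIiIiIiIiIiJVVVVVVWZmZjMzMzMzERERERERERESIiIiIiIiIiIiIlVVVVVVVmZmMzMzMzMRERERERERERIiIiIiIiIiIiIiVVVVVVVVZmZjMzMzMzERERERERERESIiIiIiIiIiIiJVVVVVVVVVZmMzMzMzMRERERERERERIiIiIiIiIiIiIlVVVVVVVVVWZjMzMzMxERERERERERESIiIiIiIiIiIiVVVVVVVVVVVmYzMzOIERERERERERERIiIiIiIiIiIiJVVVVVVVVVVVVjM4iIiBERERERERERESIiIiIiIiIiIlVVVVVVVVVVVViIiIiIEREREREREREREiIiIiIiIiIiVVVVVVVVVVVVWIiIiIQRERERERERERESIiIiIiIiIiJVVVVVVVVVVVVYiIiEREEREREREREREREiIiIiIiIiIlVVVVVVVVVVWIiIiEREQRERERERERERERIiIiIiIiIiVVVVVVVVVViIiIhEREREEREREREREREREiIiIiIiIiJ1VVVVVVVYiIiIhEREREQRERERERERERERIiIiIiIiIndVVVVVVYiIiIhEREREREERERERERERERESIiIiIiIid3VVVVVViIiIhERERERERBERERERERERERIiIiIiIiJ3d3VVVVWIiIhEREREREREERERERERERERESIiIiIiInd3d1VVVYiIiERERERERERBERERERERERERIiIiIiIid3d3VVVViIiEREREREREREQRERERERERERESIiIiIiJ3d3d1VVWIiEREREREREREREERERERERERERIiIiIiInd3d3dVVYiIREREREREREREQRERERERERERESIiIiIid3d3d3VViIREREREREREREREEREREREREREREiIiIiJ3d3d3dVWIhERERERERERERERBERERERERERESIiIiInd3d3d3VYhEREREREREREREREEREREREREREREiIiIid3d3d3dViERERERERERERERERBERERERERERESIiIiJ3d3d3d1WIREREREREREREREREEREREREREREREiIiInd3d3d3AIRERERERERERERERERBERERERERERESIiIid3d3d3eUREREREREREREREREREERERERERERERIiIiJ3d3d3d5RERERERERERERERERERBERERERERERESIiInd3d3d3lEREREREREREREREREREERERERERERERIiIid3d3d3eURERERERERERERERERERBERERERERERESIiJ3d3d3eUREREREREREREREREREREERERERERERERIiInd3d3d5RERERERERERERERERERERBEREREREREREiIid3d3d3lEREREREREREREREREREREERERERERERERIiJ3d3d3dERERERERERERERERERERERBEREREREREREiInd3d3eUREREREREREREREREREREREERERERERERESIi"/>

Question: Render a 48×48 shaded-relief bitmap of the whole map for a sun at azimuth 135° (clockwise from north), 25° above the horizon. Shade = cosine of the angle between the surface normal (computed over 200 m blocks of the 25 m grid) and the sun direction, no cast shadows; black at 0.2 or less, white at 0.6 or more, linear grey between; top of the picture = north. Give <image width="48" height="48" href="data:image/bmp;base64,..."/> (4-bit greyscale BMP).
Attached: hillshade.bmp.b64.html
<image width="48" height="48" href="data:image/bmp;base64,Qk32BAAAAAAAAHYAAAAoAAAAMAAAADAAAAABAAQAAAAAAIAEAAATCwAAEwsAABAAAAAAAAAAAAAAABEREQAiIiIAMzMzAERERABVVVUAZmZmAHd3dwCIiIgAmZmZAKqqqgC7u7sAzMzMAN3d3QDu7u4A////AIiIiIiImaqqqqqqhlVVVVVVaJmZmZmZmYiIiIiImqqqqqqql1VVVVVWaJmZmZmZmYiIiIiImqqqqqqql2ZmZmZmeJmZmZmZmYiIiIiJmqqqqqqql2ZmZmZmeJmZmZmZmYiIiIiJmqqqqqqph2ZmZmZmeJmZmZmZmYiIiIiIqqqqqqqphmZmZmZniZmZmZmZmYiIiIh3mqqqqqqodmZmZmZniZmZmZmZmYiIiId3eaqqqqqYZmZmZmZ3iZmZmZmZmYiIiId3Z5qqqqqXZmZmZmZ4iZmZmZmZmYiIiId3ZoqqqqqHZmZmZmZ4mZmZmZmZmXd4iIh3ZmiqqqqGZmZmZmd4mZmZmZmZmWZniYiHdlaaqqmGZmZmZmeImZmZmZmZmVVWiZmIdlWKqql2ZmZmZmeImZmZmZmZmURFeZmZh2RpqqllVmZmZmeJmZmZmZmZmUREWKqpmXVZqqhlVVZmZmeJmZmZmZmZmURER5qqqqdYqqhlVVVVZmeJmZmZmZmZmURERYqru7p3qqhVVVVVVWeJmZmZmZmZmURERFi7u7uomqhVVVVVVWeImZmZmZmZmVREREWbu7u6qqhVVVVVVWeImZmZmZmZmXdlRERYu7u7u6hVVVVVVWeImZmZmZmZmamYdURFi7u7u6hVVVVVVVeImZmZmZmZmaqqqXVEWKu7u7hURVVVVVeImZmZmZmZmaqqqqhkRZu7u7lUREVVVVaImZmZmZmZmaqqqqqXRHq7u7lkREREREV4mZmZmZmZmYqqqqqqhVm7u7pkRERERERomZmZmZmZmTaaqqqrqGeru7t0RERERERXiZmZmZmZmRFIq7u7upibu7uVRERERERFiZmZmZmZmRETeru7u7qru8ymREREREREaJmZmZmZmRERN6u7u7u7u8y4REREREREV4mZmZmZmREREmq7uqmZmrzKZERERERERYmZmZmZmUIRESaqqZiIirzMhERERERERGiZmZmZmbchERJpmYiIiszMtkRERERERFeJmZmZme2DERFImYiIm8zMyVREREREREWJmZmZme7YMRE4mZiIq8zMzIVEREREREVomZmZmf/tgxE4qYh4rMzMzLdERERERERYmZmZmf//2CI4qYdorMzMzMpkRERERERWiZmZmf///WJIqXZovMzMzNyVRERERERFeZmZmf///qRIqGZovMzMzd23RERERERFaJmZmd7/7tZYl2ZovMzN3d3KZEREREREV5mZmazu7thphmZovN3d3d3chURERERFVomZmZve3dl4hmZozd3d3d3ctkRERERVVXmZmZvN3cmIdmZovd3d3d3dyVRERFVVVWiZmZvN3cmIZmZovN3d3d3d22VEVVVVVViZmavNzLp3ZmZ4nN3d3d3d3JVFVVVVVVeJmavMzLqHZmZ4ms3d3d3d3bdVVVVVVVaJmbvMzLmGZmeJmbzd3d3d3clVVVVVVVV5mczMzKh2ZmeJmazd3d3d3ctlVVVVVVV4mczMy6dmZmiZmZvd3d3d3dyFVVVVVVVomQ=="/>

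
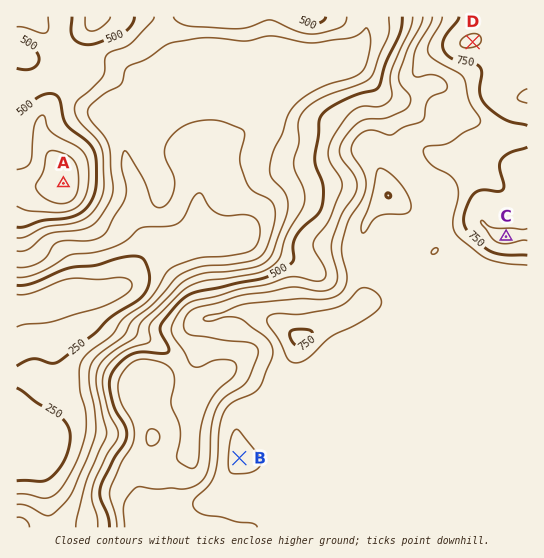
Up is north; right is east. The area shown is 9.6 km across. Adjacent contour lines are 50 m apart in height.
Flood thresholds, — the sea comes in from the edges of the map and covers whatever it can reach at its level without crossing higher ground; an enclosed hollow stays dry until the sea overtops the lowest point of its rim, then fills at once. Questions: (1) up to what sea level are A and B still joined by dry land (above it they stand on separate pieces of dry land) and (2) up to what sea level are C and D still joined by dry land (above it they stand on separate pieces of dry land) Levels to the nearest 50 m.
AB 400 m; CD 750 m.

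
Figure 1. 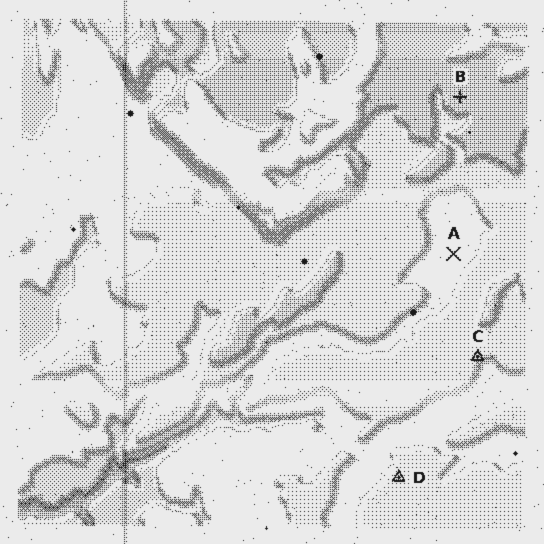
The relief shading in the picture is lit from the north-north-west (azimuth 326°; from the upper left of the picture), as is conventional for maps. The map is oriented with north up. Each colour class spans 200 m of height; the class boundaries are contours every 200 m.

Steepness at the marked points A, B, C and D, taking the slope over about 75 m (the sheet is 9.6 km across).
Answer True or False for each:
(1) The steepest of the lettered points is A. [False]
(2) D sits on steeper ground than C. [False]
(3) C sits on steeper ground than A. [True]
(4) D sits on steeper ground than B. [False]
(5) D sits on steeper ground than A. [True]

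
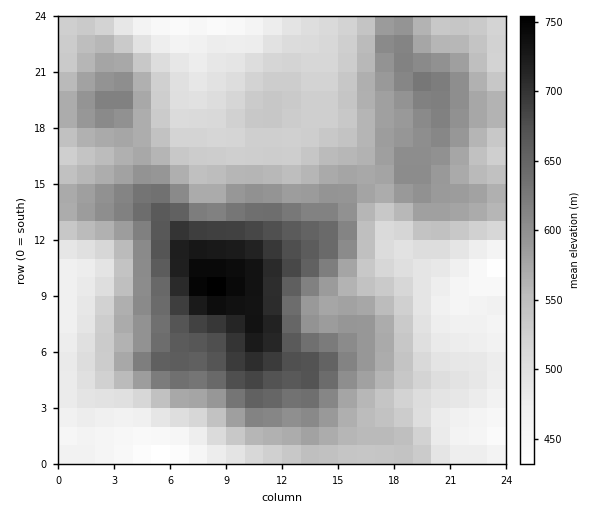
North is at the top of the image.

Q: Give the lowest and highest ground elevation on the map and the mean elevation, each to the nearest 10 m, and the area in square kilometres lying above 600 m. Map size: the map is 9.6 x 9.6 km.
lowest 420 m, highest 760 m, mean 560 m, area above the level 23.4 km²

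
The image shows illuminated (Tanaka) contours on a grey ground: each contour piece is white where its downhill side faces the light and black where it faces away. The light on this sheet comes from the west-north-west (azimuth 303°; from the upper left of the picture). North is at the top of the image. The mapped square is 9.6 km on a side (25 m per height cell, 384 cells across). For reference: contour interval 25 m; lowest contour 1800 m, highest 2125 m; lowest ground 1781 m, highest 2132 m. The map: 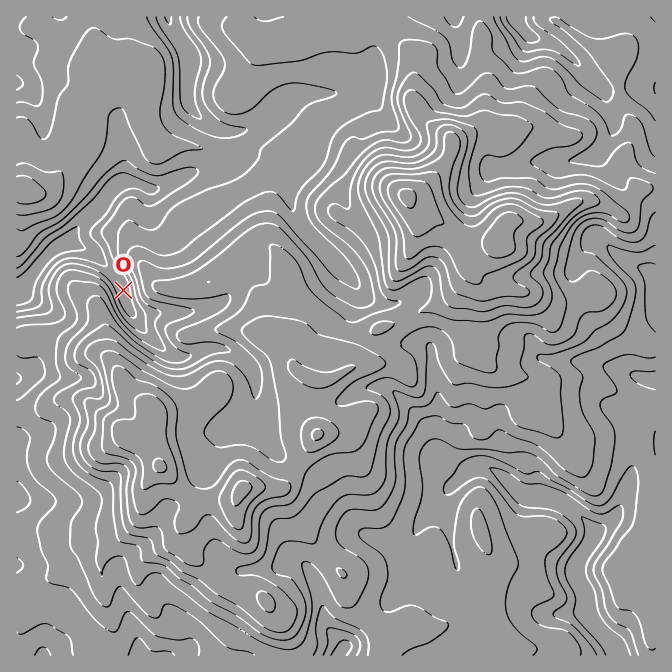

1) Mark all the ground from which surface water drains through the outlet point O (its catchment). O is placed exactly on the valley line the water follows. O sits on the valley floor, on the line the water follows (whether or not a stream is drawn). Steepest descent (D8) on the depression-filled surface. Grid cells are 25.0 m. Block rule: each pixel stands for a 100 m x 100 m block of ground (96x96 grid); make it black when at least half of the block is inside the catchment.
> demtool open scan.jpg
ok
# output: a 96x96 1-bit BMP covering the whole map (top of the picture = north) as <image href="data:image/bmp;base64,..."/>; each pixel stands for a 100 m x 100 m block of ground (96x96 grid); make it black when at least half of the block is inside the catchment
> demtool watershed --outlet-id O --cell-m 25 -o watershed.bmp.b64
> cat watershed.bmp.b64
<image width="96" height="96" href="data:image/bmp;base64,Qk2+BAAAAAAAAD4AAAAoAAAAYAAAAGAAAAABAAEAAAAAAIAEAAATCwAAEwsAAAIAAAAAAAAA////AAAAAAAAAAAAAAAAAAAAAAAAAAAAAAAAAAAAAAAAAAAAAAAAAAAAAAAAAAAAAAAAAAAAAAAAAAAAAAAAAAAAAAAAAAAAAAAAAAAAAAAAAAAAAAAAAAAAAAAAAAAAAAAAAAAAAAAAAAAAAAAAAAAAAAAAAAAAAAAAAAAAAAAAAAAAAAAAAAAAAAAAAAAAAAAAAAAAAAAAAAAAAAAAAAAAAAAAAAAAAAAAAAAAAAAAAAAAAAAAAAAAAAAAAAAAAAAAAAAAAAAAAAAAAAAAAAAAAAAAAAAAAAAAAAAAAAAAAAAAAAAAAAAAAAAAAAAAAAAAAAAAAAAAAAAAAAAAAAAAAAAAAAAAAAAAAAAAAAAAAAAAAAAAAAAAAAAAAAAfgAAAAAAAAAAAAAB/wAAAAAAAAAAAAAD//wAAAAAAAAAAAAH//4AAAAAAAAAAAAP//8AAAAAAAAAAAAP//8AAAAAAAAAAAAf//+AAAAAAAAAAAAf///AAAAAAAAAAAAf///AAAAAAAAAAAAf///gAAAAAAAAAAAf///gAAAAAAAAAAAf///gAAAAAAAAAAAf///AAAAAAAAAAAAf//+AAAAAAAAAAAA///+AAAAAAAAAAAD///+AAAAAAAAAAAH///+AAAAAAAAAAAP///+AAAAAAAAAAAP////AAAAAAAAAAAf///+AAAAAAAAAAAf///8AAAAAAAAAAA////4AAAAAAAAAAB////4AAAAAAAAAAB////wAAAAAAAAAAB////wAAAAAAAAAAB////4AAAAAAAAAAB////8AAAAAAAAAAB////8AAAAAAAAAAB////8AAAAAAAAAAB////8AAAAAAAAAAB////8AAAAAAAAAAAf///8AAAAAAAAAAAAAf/8AAAAAAAAAAAAAH/4AAAAAAAAAAAAAD/4AAAAAAAAAAAAAB/wAAAAAAAAAAAAAAfwAAAAAAAAAAAAAAPgAAAAAAAAAAAAAABAAAAAAAAAAAAAAAAAAAAAAAAAAAAAAAAAAAAAAAAAAAAAAAAAAAAAAAAAAAAAAAAAAAAAAAAAAAAAAAAAAAAAAAAAAAAAAAAAAAAAAAAAAAAAAAAAAAAAAAAAAAAAAAAAAAAAAAAAAAAAAAAAAAAAAAAAAAAAAAAAAAAAAAAAAAAAAAAAAAAAAAAAAAAAAAAAAAAAAAAAAAAAAAAAAAAAAAAAAAAAAAAAAAAAAAAAAAAAAAAAAAAAAAAAAAAAAAAAAAAAAAAAAAAAAAAAAAAAAAAAAAAAAAAAAAAAAAAAAAAAAAAAAAAAAAAAAAAAAAAAAAAAAAAAAAAAAAAAAAAAAAAAAAAAAAAAAAAAAAAAAAAAAAAAAAAAAAAAAAAAAAAAAAAAAAAAAAAAAAAAAAAAAAAAAAAAAAAAAAAAAAAAAAAAAAAAAAAAAAAAAAAAAAAAAAAAAAAAAAAAAAAAAAAAAAAAAAAAAAAAAAAAAAAAAAAAAAAAAAAAAAAAAAAAAAAAAAAAAAAAAAAAAAAAAAAAAAAAAAAAAAAAAAAAAAAAA="/>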